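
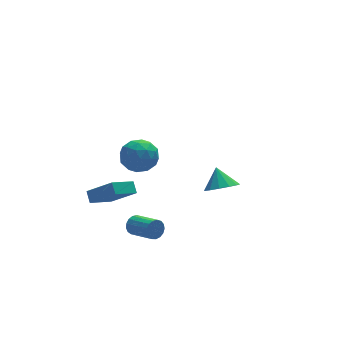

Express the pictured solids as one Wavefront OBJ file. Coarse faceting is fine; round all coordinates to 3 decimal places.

v -4.8 1.404 -3.895
v -3.625 0.237 -2.556
v -4.795 2.039 -3.346
v -3.619 0.872 -2.007
v -3.341 2.028 -4.633
v -2.165 0.861 -3.294
v -3.335 2.663 -4.084
v -2.16 1.496 -2.745
v 2.791 0.275 -3.661
v 3.485 0.929 -4.168
v 2.769 1.185 -2.519
v 2.927 1.115 -4.327
v 2.326 1.034 -4.274
v 1.873 0.712 -4.026
v 1.711 0.251 -3.663
v 1.892 -0.202 -3.299
v 2.359 -0.503 -3.05
v 2.962 -0.557 -2.995
v 3.512 -0.347 -3.151
v 3.832 0.06 -3.47
v 3.822 0.536 -3.849
v -3.566 -3.187 -2.589
v -3.364 -2.886 -2.049
v -2.652 -4.333 -1.511
v -2.854 -4.633 -2.051
v -3.645 -2.996 -1.973
v -2.932 -4.443 -1.434
v -3.908 -3.15 -2.037
v -3.195 -4.596 -1.499
v -4.092 -3.312 -2.228
v -3.38 -4.758 -1.69
v -4.156 -3.445 -2.502
v -3.444 -4.892 -1.964
v -4.085 -3.519 -2.796
v -3.372 -4.966 -2.257
v -3.895 -3.517 -3.042
v -3.182 -4.964 -2.504
v -3.63 -3.44 -3.185
v -2.917 -4.886 -2.646
v -3.35 -3.304 -3.191
v -2.637 -4.75 -2.652
v -3.12 -3.142 -3.059
v -2.407 -4.588 -2.521
v -2.992 -2.989 -2.82
v -2.279 -4.436 -2.281
v -2.995 -2.882 -2.528
v -2.283 -4.329 -1.989
v -3.13 -2.845 -2.25
v -2.417 -4.292 -1.711
v -4.239 -3.298 4.189
v -3.397 -2.733 3.677
v -3.543 -4.887 3.583
v -2.701 -4.322 3.071
v -2.746 -4.369 4.204
v -3.176 -3.387 4.579
v -3.764 -4.233 2.681
v -4.194 -3.251 3.056
v -3.104 -3.311 2.745
v -2.475 -3.395 3.686
v -4.465 -4.225 3.574
v -3.836 -4.309 4.515
v -3.879 -2.876 3.987
v -3.061 -4.744 3.273
v -3.087 -4.771 3.94
v -2.592 -4.439 3.639
v -3.749 -3.26 4.517
v -3.255 -2.929 4.216
v -2.872 -3.89 4.525
v -3.685 -4.691 3.044
v -3.191 -4.36 2.743
v -4.348 -3.181 3.621
v -3.853 -2.849 3.32
v -4.068 -3.73 2.735
v -3.212 -2.884 3.137
v -2.803 -3.818 2.781
v -3.427 -3.766 2.552
v -3.681 -3.189 2.772
v -2.842 -2.933 3.691
v -2.433 -3.867 3.334
v -2.459 -3.894 4.001
v -2.712 -3.317 4.221
v -2.67 -3.273 3.143
v -4.507 -3.753 3.926
v -4.098 -4.687 3.569
v -4.228 -4.303 3.039
v -4.481 -3.726 3.259
v -4.137 -3.802 4.479
v -3.728 -4.736 4.123
v -3.259 -4.431 4.488
v -3.513 -3.854 4.708
v -4.27 -4.347 4.117
f 2 4 1
f 5 2 1
f 1 4 3
f 3 5 1
f 2 8 4
f 6 2 5
f 6 8 2
f 4 8 3
f 7 5 3
f 3 8 7
f 7 6 5
f 8 6 7
f 10 9 12
f 10 12 11
f 12 9 13
f 12 13 11
f 13 9 14
f 13 14 11
f 14 9 15
f 14 15 11
f 15 9 16
f 15 16 11
f 16 9 17
f 16 17 11
f 17 9 18
f 17 18 11
f 18 9 19
f 18 19 11
f 19 9 20
f 19 20 11
f 20 9 21
f 20 21 11
f 21 9 10
f 21 10 11
f 23 22 26
f 23 26 24
f 24 26 27
f 24 27 25
f 26 22 28
f 26 28 27
f 27 28 29
f 27 29 25
f 28 22 30
f 28 30 29
f 29 30 31
f 29 31 25
f 30 22 32
f 30 32 31
f 31 32 33
f 31 33 25
f 32 22 34
f 32 34 33
f 33 34 35
f 33 35 25
f 34 22 36
f 34 36 35
f 35 36 37
f 35 37 25
f 36 22 38
f 36 38 37
f 37 38 39
f 37 39 25
f 38 22 40
f 38 40 39
f 39 40 41
f 39 41 25
f 40 22 42
f 40 42 41
f 41 42 43
f 41 43 25
f 42 22 44
f 42 44 43
f 43 44 45
f 43 45 25
f 44 22 46
f 44 46 45
f 45 46 47
f 45 47 25
f 46 22 48
f 46 48 47
f 47 48 49
f 47 49 25
f 48 22 23
f 48 23 49
f 49 23 24
f 49 24 25
f 50 87 66
f 87 61 90
f 66 90 55
f 87 90 66
f 50 66 62
f 66 55 67
f 62 67 51
f 66 67 62
f 50 62 71
f 62 51 72
f 71 72 57
f 62 72 71
f 50 71 83
f 71 57 86
f 83 86 60
f 71 86 83
f 50 83 87
f 83 60 91
f 87 91 61
f 83 91 87
f 51 67 78
f 67 55 81
f 78 81 59
f 67 81 78
f 55 90 68
f 90 61 89
f 68 89 54
f 90 89 68
f 61 91 88
f 91 60 84
f 88 84 52
f 91 84 88
f 60 86 85
f 86 57 73
f 85 73 56
f 86 73 85
f 57 72 77
f 72 51 74
f 77 74 58
f 72 74 77
f 53 79 65
f 79 59 80
f 65 80 54
f 79 80 65
f 53 65 63
f 65 54 64
f 63 64 52
f 65 64 63
f 53 63 70
f 63 52 69
f 70 69 56
f 63 69 70
f 53 70 75
f 70 56 76
f 75 76 58
f 70 76 75
f 53 75 79
f 75 58 82
f 79 82 59
f 75 82 79
f 54 80 68
f 80 59 81
f 68 81 55
f 80 81 68
f 52 64 88
f 64 54 89
f 88 89 61
f 64 89 88
f 56 69 85
f 69 52 84
f 85 84 60
f 69 84 85
f 58 76 77
f 76 56 73
f 77 73 57
f 76 73 77
f 59 82 78
f 82 58 74
f 78 74 51
f 82 74 78



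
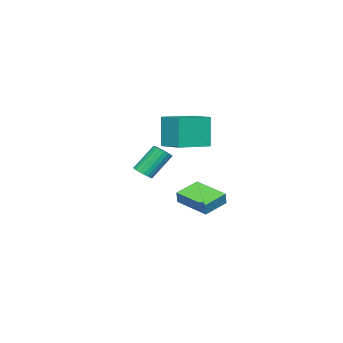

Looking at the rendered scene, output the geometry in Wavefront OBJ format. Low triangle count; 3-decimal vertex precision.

v -3.988 -3.362 2.277
v -4.417 -3.643 4.324
v -3.43 -1.823 2.605
v -3.858 -2.104 4.652
v -1.982 -4.156 2.588
v -2.41 -4.437 4.635
v -1.423 -2.617 2.916
v -1.852 -2.898 4.963
v -1.236 -1.211 0.02
v -0.993 -1.105 0.785
v -0.901 0.836 -0.37
v -0.658 0.942 0.396
v 0.278 -1.542 -0.416
v 0.521 -1.436 0.35
v 0.613 0.505 -0.805
v 0.856 0.611 -0.04
v 4.096 -1.126 2.947
v 4.553 -0.757 3.069
v 3.641 -0.105 4.515
v 3.184 -0.474 4.393
v 4.413 -0.617 2.917
v 3.501 0.034 4.364
v 4.218 -0.565 2.771
v 3.305 0.086 4.218
v 4.001 -0.61 2.655
v 3.089 0.041 4.101
v 3.801 -0.744 2.589
v 2.889 -0.093 4.036
v 3.653 -0.944 2.585
v 2.74 -0.293 4.032
v 3.58 -1.176 2.644
v 2.668 -0.525 4.091
v 3.597 -1.399 2.755
v 2.685 -0.747 4.202
v 3.7 -1.574 2.899
v 2.788 -0.923 4.346
v 3.872 -1.672 3.052
v 2.96 -1.021 4.498
v 4.082 -1.676 3.186
v 3.17 -1.025 4.632
v 4.295 -1.584 3.279
v 3.383 -0.933 4.725
v 4.473 -1.413 3.314
v 3.561 -0.762 4.761
v 4.586 -1.193 3.286
v 3.674 -0.541 4.733
v 4.615 -0.96 3.199
v 3.703 -0.309 4.646
f 2 4 1
f 5 2 1
f 1 4 3
f 3 5 1
f 2 8 4
f 6 2 5
f 6 8 2
f 4 8 3
f 7 5 3
f 3 8 7
f 7 6 5
f 8 6 7
f 10 12 9
f 13 10 9
f 9 12 11
f 11 13 9
f 10 16 12
f 14 10 13
f 14 16 10
f 12 16 11
f 15 13 11
f 11 16 15
f 15 14 13
f 16 14 15
f 18 17 21
f 18 21 19
f 19 21 22
f 19 22 20
f 21 17 23
f 21 23 22
f 22 23 24
f 22 24 20
f 23 17 25
f 23 25 24
f 24 25 26
f 24 26 20
f 25 17 27
f 25 27 26
f 26 27 28
f 26 28 20
f 27 17 29
f 27 29 28
f 28 29 30
f 28 30 20
f 29 17 31
f 29 31 30
f 30 31 32
f 30 32 20
f 31 17 33
f 31 33 32
f 32 33 34
f 32 34 20
f 33 17 35
f 33 35 34
f 34 35 36
f 34 36 20
f 35 17 37
f 35 37 36
f 36 37 38
f 36 38 20
f 37 17 39
f 37 39 38
f 38 39 40
f 38 40 20
f 39 17 41
f 39 41 40
f 40 41 42
f 40 42 20
f 41 17 43
f 41 43 42
f 42 43 44
f 42 44 20
f 43 17 45
f 43 45 44
f 44 45 46
f 44 46 20
f 45 17 47
f 45 47 46
f 46 47 48
f 46 48 20
f 47 17 18
f 47 18 48
f 48 18 19
f 48 19 20



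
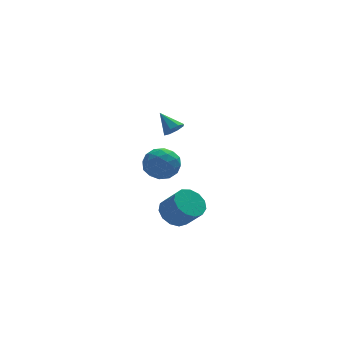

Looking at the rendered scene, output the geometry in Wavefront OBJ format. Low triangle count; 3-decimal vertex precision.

v -0.787 -1.751 3.159
v -0.303 -1.834 3.538
v -1.293 -0.869 4.001
v -0.228 -1.489 3.221
v -0.48 -1.296 2.868
v -0.912 -1.37 2.686
v -1.27 -1.667 2.78
v -1.345 -2.013 3.097
v -1.093 -2.205 3.45
v -0.661 -2.131 3.632
v -1.743 1.008 -0.475
v -1.138 1.002 0.424
v -0.582 -0.042 -1.264
v 0.023 -0.048 -0.365
v -0.939 -0.546 -0.374
v -1.656 0.103 0.114
v -0.064 0.857 -0.954
v -0.781 1.506 -0.466
v -0.1 0.909 0.128
v -0.641 0.041 0.486
v -1.079 0.919 -1.326
v -1.62 0.051 -0.968
v -1.542 1.097 0.044
v -0.178 -0.137 -0.884
v -0.743 -0.43 -0.889
v -0.387 -0.433 -0.361
v -1.847 0.568 -0.138
v -1.491 0.565 0.39
v -1.374 -0.345 -0.079
v -0.229 0.395 -1.23
v 0.127 0.392 -0.702
v -1.333 1.393 -0.479
v -0.977 1.39 0.049
v -0.346 1.305 -0.761
v -0.577 1.039 0.398
v 0.106 0.422 -0.066
v 0.055 0.954 -0.412
v -0.367 1.335 -0.125
v -0.894 0.529 0.608
v -0.212 -0.088 0.145
v -0.777 -0.381 0.14
v -1.199 0 0.426
v -0.285 0.474 0.434
v -1.508 1.048 -0.985
v -0.826 0.431 -1.448
v -0.521 0.96 -1.266
v -0.943 1.341 -0.98
v -1.826 0.538 -0.774
v -1.143 -0.079 -1.238
v -1.353 -0.375 -0.715
v -1.775 0.006 -0.428
v -1.435 0.486 -1.274
v -0.281 0.054 -3.946
v 0.608 0.434 -4.16
v 1.23 -0.394 -3.048
v 0.341 -0.774 -2.834
v 0.379 0.773 -3.781
v 1.001 -0.055 -2.668
v -0.059 0.883 -3.454
v 0.563 0.055 -2.341
v -0.567 0.731 -3.283
v 0.055 -0.097 -2.17
v -0.985 0.363 -3.323
v -0.363 -0.465 -2.21
v -1.179 -0.103 -3.561
v -0.557 -0.93 -2.448
v -1.088 -0.519 -3.921
v -0.466 -1.346 -2.808
v -0.741 -0.753 -4.289
v -0.119 -1.581 -3.177
v -0.248 -0.731 -4.549
v 0.374 -1.559 -3.436
v 0.235 -0.46 -4.617
v 0.857 -1.288 -3.504
v 0.554 -0.026 -4.472
v 1.176 -0.853 -3.359
f 2 1 4
f 2 4 3
f 4 1 5
f 4 5 3
f 5 1 6
f 5 6 3
f 6 1 7
f 6 7 3
f 7 1 8
f 7 8 3
f 8 1 9
f 8 9 3
f 9 1 10
f 9 10 3
f 10 1 2
f 10 2 3
f 11 48 27
f 48 22 51
f 27 51 16
f 48 51 27
f 11 27 23
f 27 16 28
f 23 28 12
f 27 28 23
f 11 23 32
f 23 12 33
f 32 33 18
f 23 33 32
f 11 32 44
f 32 18 47
f 44 47 21
f 32 47 44
f 11 44 48
f 44 21 52
f 48 52 22
f 44 52 48
f 12 28 39
f 28 16 42
f 39 42 20
f 28 42 39
f 16 51 29
f 51 22 50
f 29 50 15
f 51 50 29
f 22 52 49
f 52 21 45
f 49 45 13
f 52 45 49
f 21 47 46
f 47 18 34
f 46 34 17
f 47 34 46
f 18 33 38
f 33 12 35
f 38 35 19
f 33 35 38
f 14 40 26
f 40 20 41
f 26 41 15
f 40 41 26
f 14 26 24
f 26 15 25
f 24 25 13
f 26 25 24
f 14 24 31
f 24 13 30
f 31 30 17
f 24 30 31
f 14 31 36
f 31 17 37
f 36 37 19
f 31 37 36
f 14 36 40
f 36 19 43
f 40 43 20
f 36 43 40
f 15 41 29
f 41 20 42
f 29 42 16
f 41 42 29
f 13 25 49
f 25 15 50
f 49 50 22
f 25 50 49
f 17 30 46
f 30 13 45
f 46 45 21
f 30 45 46
f 19 37 38
f 37 17 34
f 38 34 18
f 37 34 38
f 20 43 39
f 43 19 35
f 39 35 12
f 43 35 39
f 54 53 57
f 54 57 55
f 55 57 58
f 55 58 56
f 57 53 59
f 57 59 58
f 58 59 60
f 58 60 56
f 59 53 61
f 59 61 60
f 60 61 62
f 60 62 56
f 61 53 63
f 61 63 62
f 62 63 64
f 62 64 56
f 63 53 65
f 63 65 64
f 64 65 66
f 64 66 56
f 65 53 67
f 65 67 66
f 66 67 68
f 66 68 56
f 67 53 69
f 67 69 68
f 68 69 70
f 68 70 56
f 69 53 71
f 69 71 70
f 70 71 72
f 70 72 56
f 71 53 73
f 71 73 72
f 72 73 74
f 72 74 56
f 73 53 75
f 73 75 74
f 74 75 76
f 74 76 56
f 75 53 54
f 75 54 76
f 76 54 55
f 76 55 56



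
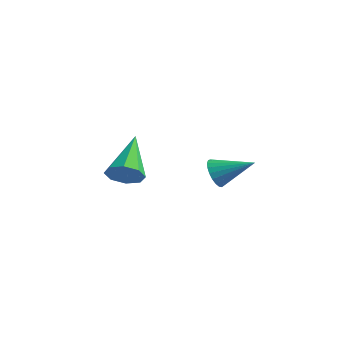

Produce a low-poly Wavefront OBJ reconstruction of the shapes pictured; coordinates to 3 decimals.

v 0.092 -2.292 1.812
v 0.383 -2.568 2.31
v -0.772 -1.148 2.948
v 0.64 -2.193 2.128
v 0.576 -1.876 1.761
v 0.229 -1.802 1.423
v -0.198 -2.015 1.313
v -0.455 -2.391 1.495
v -0.391 -2.708 1.862
v -0.044 -2.782 2.2
v -0.191 1.651 0.869
v 0.181 1.467 0.435
v 0.831 2.389 1.431
v 0.085 1.675 0.336
v -0.059 1.879 0.33
v -0.225 2.043 0.416
v -0.386 2.14 0.581
v -0.513 2.152 0.796
v -0.584 2.077 1.023
v -0.587 1.929 1.223
v -0.521 1.732 1.363
v -0.399 1.522 1.417
v -0.24 1.333 1.376
v -0.073 1.2 1.247
v 0.074 1.145 1.053
v 0.175 1.177 0.827
v 0.213 1.291 0.609
f 2 1 4
f 2 4 3
f 4 1 5
f 4 5 3
f 5 1 6
f 5 6 3
f 6 1 7
f 6 7 3
f 7 1 8
f 7 8 3
f 8 1 9
f 8 9 3
f 9 1 10
f 9 10 3
f 10 1 2
f 10 2 3
f 12 11 14
f 12 14 13
f 14 11 15
f 14 15 13
f 15 11 16
f 15 16 13
f 16 11 17
f 16 17 13
f 17 11 18
f 17 18 13
f 18 11 19
f 18 19 13
f 19 11 20
f 19 20 13
f 20 11 21
f 20 21 13
f 21 11 22
f 21 22 13
f 22 11 23
f 22 23 13
f 23 11 24
f 23 24 13
f 24 11 25
f 24 25 13
f 25 11 26
f 25 26 13
f 26 11 27
f 26 27 13
f 27 11 12
f 27 12 13



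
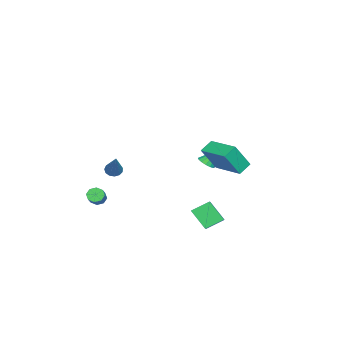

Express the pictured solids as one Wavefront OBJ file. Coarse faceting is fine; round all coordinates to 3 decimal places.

v 0.922 -2.631 -1.901
v 1.25 -2.463 -2.253
v 2.178 -2.029 -0.439
v 1.075 -2.243 -2.193
v 0.852 -2.146 -2.041
v 0.65 -2.204 -1.844
v 0.535 -2.397 -1.666
v 0.543 -2.665 -1.562
v 0.671 -2.922 -1.566
v 0.879 -3.087 -1.676
v 1.1 -3.107 -1.858
v 1.265 -2.977 -2.054
v 1.321 -2.736 -2.201
v 1.768 2.592 0.639
v 1.093 2.962 1.106
v 1.097 3.23 -0.834
v 0.423 3.6 -0.367
v 2.817 4.22 0.867
v 2.143 4.59 1.334
v 2.147 4.858 -0.606
v 1.472 5.228 -0.139
v 2.244 3.273 -2.897
v 3.104 3.495 -2.436
v 2.574 4.161 -3.941
v 3.434 4.383 -3.481
v 2.766 2.417 -3.459
v 3.626 2.639 -2.999
v 3.096 3.305 -4.504
v 3.956 3.527 -4.043
v -3.199 1.379 -2.6
v -2.743 1.73 -2.673
v -3.561 2.061 -1.58
v -2.963 1.854 -2.834
v -3.246 1.852 -2.933
v -3.517 1.723 -2.943
v -3.703 1.501 -2.861
v -3.753 1.247 -2.709
v -3.655 1.028 -2.528
v -3.435 0.904 -2.367
v -3.152 0.906 -2.268
v -2.881 1.035 -2.258
v -2.695 1.257 -2.34
v -2.645 1.511 -2.492
v 1.439 -3.381 -3.944
v 1.719 -3.701 -4.225
v 2.621 -3.499 -3.558
v 2.341 -3.179 -3.276
v 1.734 -3.334 -4.357
v 2.636 -3.132 -3.689
v 1.577 -2.994 -4.246
v 2.479 -2.792 -3.579
v 1.338 -2.881 -3.959
v 2.24 -2.679 -3.291
v 1.159 -3.061 -3.662
v 2.061 -2.859 -2.995
v 1.144 -3.428 -3.531
v 2.046 -3.226 -2.863
v 1.301 -3.768 -3.641
v 2.203 -3.566 -2.974
v 1.54 -3.881 -3.929
v 2.442 -3.679 -3.261
f 2 1 4
f 2 4 3
f 4 1 5
f 4 5 3
f 5 1 6
f 5 6 3
f 6 1 7
f 6 7 3
f 7 1 8
f 7 8 3
f 8 1 9
f 8 9 3
f 9 1 10
f 9 10 3
f 10 1 11
f 10 11 3
f 11 1 12
f 11 12 3
f 12 1 13
f 12 13 3
f 13 1 2
f 13 2 3
f 15 17 14
f 18 15 14
f 14 17 16
f 16 18 14
f 15 21 17
f 19 15 18
f 19 21 15
f 17 21 16
f 20 18 16
f 16 21 20
f 20 19 18
f 21 19 20
f 23 25 22
f 26 23 22
f 22 25 24
f 24 26 22
f 23 29 25
f 27 23 26
f 27 29 23
f 25 29 24
f 28 26 24
f 24 29 28
f 28 27 26
f 29 27 28
f 31 30 33
f 31 33 32
f 33 30 34
f 33 34 32
f 34 30 35
f 34 35 32
f 35 30 36
f 35 36 32
f 36 30 37
f 36 37 32
f 37 30 38
f 37 38 32
f 38 30 39
f 38 39 32
f 39 30 40
f 39 40 32
f 40 30 41
f 40 41 32
f 41 30 42
f 41 42 32
f 42 30 43
f 42 43 32
f 43 30 31
f 43 31 32
f 45 44 48
f 45 48 46
f 46 48 49
f 46 49 47
f 48 44 50
f 48 50 49
f 49 50 51
f 49 51 47
f 50 44 52
f 50 52 51
f 51 52 53
f 51 53 47
f 52 44 54
f 52 54 53
f 53 54 55
f 53 55 47
f 54 44 56
f 54 56 55
f 55 56 57
f 55 57 47
f 56 44 58
f 56 58 57
f 57 58 59
f 57 59 47
f 58 44 60
f 58 60 59
f 59 60 61
f 59 61 47
f 60 44 45
f 60 45 61
f 61 45 46
f 61 46 47



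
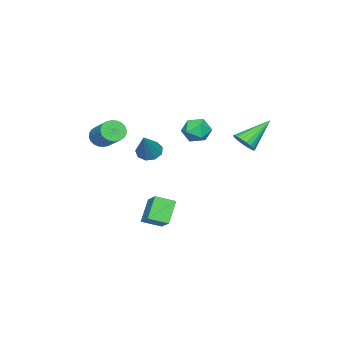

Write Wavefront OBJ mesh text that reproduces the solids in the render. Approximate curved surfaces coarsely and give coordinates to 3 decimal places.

v 1.395 -0.095 0.778
v 1.915 -0.437 0.458
v 2.525 0.295 2.202
v 1.919 0.024 0.329
v 1.677 0.429 0.41
v 1.303 0.589 0.663
v 0.972 0.429 0.97
v 0.839 0.023 1.186
v 0.966 -0.438 1.212
v 1.293 -0.738 1.034
v 1.668 -0.738 0.737
v -3.234 2.721 0.216
v -2.716 3.145 0.532
v -4.626 3.479 1.484
v -2.831 3.337 0.29
v -3.025 3.408 0.034
v -3.262 3.342 -0.186
v -3.492 3.154 -0.326
v -3.672 2.88 -0.359
v -3.765 2.574 -0.279
v -3.752 2.298 -0.1
v -3.637 2.105 0.141
v -3.442 2.035 0.397
v -3.206 2.1 0.617
v -2.976 2.288 0.758
v -2.796 2.563 0.791
v -2.703 2.868 0.71
v -0.738 -0.254 -3.957
v -0.139 -1.132 -3.573
v 0.127 0.704 -3.117
v 0.726 -0.174 -2.733
v 0.214 -0.106 -5.107
v 0.813 -0.984 -4.723
v 1.079 0.852 -4.267
v 1.678 -0.026 -3.883
v -0.71 2.297 1.987
v 0.055 2.14 1.673
v -0.935 0.96 2.107
v -0.17 0.803 1.793
v -0.249 1.149 2.556
v -0.11 1.976 2.482
v -0.77 1.124 1.298
v -0.631 1.951 1.224
v 0.018 1.416 1.248
v 0.34 1.431 2.025
v -1.22 1.669 1.755
v -0.898 1.684 2.532
v 2.436 -2.21 1.684
v 2.888 -2.119 1.184
v 3.715 -0.878 2.155
v 3.264 -0.97 2.656
v 2.701 -1.943 1.118
v 3.528 -0.702 2.089
v 2.474 -1.807 1.138
v 3.301 -0.567 2.109
v 2.241 -1.733 1.241
v 3.068 -0.492 2.213
v 2.038 -1.732 1.412
v 2.865 -0.491 2.383
v 1.895 -1.803 1.624
v 2.723 -0.562 2.596
v 1.835 -1.936 1.845
v 2.663 -0.695 2.817
v 1.867 -2.111 2.042
v 2.694 -0.87 3.014
v 1.985 -2.302 2.185
v 2.812 -1.061 3.156
v 2.172 -2.478 2.251
v 2.999 -1.237 3.222
v 2.399 -2.613 2.231
v 3.226 -1.373 3.202
v 2.632 -2.688 2.127
v 3.459 -1.447 3.099
v 2.835 -2.689 1.957
v 3.662 -1.448 2.928
v 2.977 -2.618 1.744
v 3.805 -1.377 2.716
v 3.037 -2.485 1.523
v 3.865 -1.244 2.495
v 3.006 -2.31 1.326
v 3.833 -1.069 2.298
f 2 1 4
f 2 4 3
f 4 1 5
f 4 5 3
f 5 1 6
f 5 6 3
f 6 1 7
f 6 7 3
f 7 1 8
f 7 8 3
f 8 1 9
f 8 9 3
f 9 1 10
f 9 10 3
f 10 1 11
f 10 11 3
f 11 1 2
f 11 2 3
f 13 12 15
f 13 15 14
f 15 12 16
f 15 16 14
f 16 12 17
f 16 17 14
f 17 12 18
f 17 18 14
f 18 12 19
f 18 19 14
f 19 12 20
f 19 20 14
f 20 12 21
f 20 21 14
f 21 12 22
f 21 22 14
f 22 12 23
f 22 23 14
f 23 12 24
f 23 24 14
f 24 12 25
f 24 25 14
f 25 12 26
f 25 26 14
f 26 12 27
f 26 27 14
f 27 12 13
f 27 13 14
f 29 31 28
f 32 29 28
f 28 31 30
f 30 32 28
f 29 35 31
f 33 29 32
f 33 35 29
f 31 35 30
f 34 32 30
f 30 35 34
f 34 33 32
f 35 33 34
f 36 47 41
f 36 41 37
f 36 37 43
f 36 43 46
f 36 46 47
f 37 41 45
f 41 47 40
f 47 46 38
f 46 43 42
f 43 37 44
f 39 45 40
f 39 40 38
f 39 38 42
f 39 42 44
f 39 44 45
f 40 45 41
f 38 40 47
f 42 38 46
f 44 42 43
f 45 44 37
f 49 48 52
f 49 52 50
f 50 52 53
f 50 53 51
f 52 48 54
f 52 54 53
f 53 54 55
f 53 55 51
f 54 48 56
f 54 56 55
f 55 56 57
f 55 57 51
f 56 48 58
f 56 58 57
f 57 58 59
f 57 59 51
f 58 48 60
f 58 60 59
f 59 60 61
f 59 61 51
f 60 48 62
f 60 62 61
f 61 62 63
f 61 63 51
f 62 48 64
f 62 64 63
f 63 64 65
f 63 65 51
f 64 48 66
f 64 66 65
f 65 66 67
f 65 67 51
f 66 48 68
f 66 68 67
f 67 68 69
f 67 69 51
f 68 48 70
f 68 70 69
f 69 70 71
f 69 71 51
f 70 48 72
f 70 72 71
f 71 72 73
f 71 73 51
f 72 48 74
f 72 74 73
f 73 74 75
f 73 75 51
f 74 48 76
f 74 76 75
f 75 76 77
f 75 77 51
f 76 48 78
f 76 78 77
f 77 78 79
f 77 79 51
f 78 48 80
f 78 80 79
f 79 80 81
f 79 81 51
f 80 48 49
f 80 49 81
f 81 49 50
f 81 50 51



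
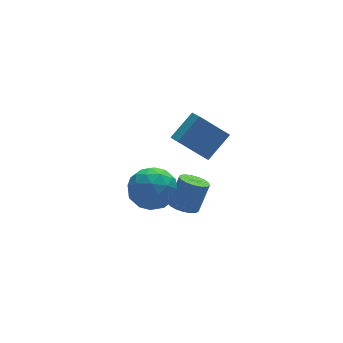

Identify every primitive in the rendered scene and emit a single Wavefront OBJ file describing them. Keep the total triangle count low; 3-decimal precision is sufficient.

v -0.321 1.573 -2.887
v 0.223 1.135 -3.062
v 0.885 1.409 -1.688
v 0.341 1.847 -1.513
v 0.327 1.444 -3.174
v 0.989 1.718 -1.799
v 0.282 1.782 -3.22
v 0.944 2.057 -1.845
v 0.099 2.073 -3.19
v 0.762 2.347 -1.815
v -0.18 2.249 -3.09
v 0.483 2.523 -1.716
v -0.491 2.27 -2.944
v 0.171 2.545 -1.57
v -0.764 2.131 -2.785
v -0.102 2.406 -1.411
v -0.935 1.865 -2.65
v -0.273 2.139 -1.275
v -0.965 1.531 -2.568
v -0.303 1.806 -1.194
v -0.848 1.207 -2.56
v -0.186 1.482 -1.186
v -0.61 0.967 -2.627
v 0.052 1.242 -1.252
v -0.306 0.866 -2.753
v 0.356 1.14 -1.379
v -0.006 0.926 -2.91
v 0.657 1.2 -1.536
v -1.187 0.963 2.667
v -1.221 0.141 3.032
v -0.015 1.346 3.639
v -0.049 0.524 4.004
v -0.031 0.396 1.496
v -0.065 -0.426 1.861
v 1.141 0.779 2.468
v 1.107 -0.043 2.833
v -2.508 2.054 -1.939
v -1.558 2.714 -1.668
v -1.902 0.686 -0.732
v -0.952 1.346 -0.461
v -2.034 1.691 -0.112
v -2.408 2.536 -0.858
v -1.052 0.864 -1.542
v -1.426 1.709 -2.288
v -0.658 1.978 -1.423
v -1.265 2.49 -0.539
v -2.195 0.91 -1.861
v -2.802 1.422 -0.977
v -2.086 2.504 -1.91
v -1.374 0.896 -0.49
v -2.01 1.099 -0.285
v -1.451 1.487 -0.126
v -2.586 2.4 -1.433
v -2.028 2.788 -1.274
v -2.307 2.186 -0.359
v -1.432 0.612 -1.126
v -0.874 1 -0.967
v -2.009 1.913 -2.274
v -1.45 2.301 -2.115
v -1.153 1.214 -2.041
v -0.999 2.459 -1.606
v -0.642 1.655 -0.897
v -0.701 1.372 -1.532
v -0.921 1.869 -1.971
v -1.355 2.76 -1.087
v -0.999 1.956 -0.377
v -1.635 2.159 -0.172
v -1.855 2.656 -0.61
v -0.826 2.328 -0.942
v -2.461 1.444 -2.023
v -2.105 0.64 -1.313
v -1.605 0.744 -1.79
v -1.825 1.241 -2.228
v -2.818 1.745 -1.503
v -2.461 0.941 -0.794
v -2.539 1.531 -0.429
v -2.759 2.028 -0.868
v -2.634 1.072 -1.458
f 2 1 5
f 2 5 3
f 3 5 6
f 3 6 4
f 5 1 7
f 5 7 6
f 6 7 8
f 6 8 4
f 7 1 9
f 7 9 8
f 8 9 10
f 8 10 4
f 9 1 11
f 9 11 10
f 10 11 12
f 10 12 4
f 11 1 13
f 11 13 12
f 12 13 14
f 12 14 4
f 13 1 15
f 13 15 14
f 14 15 16
f 14 16 4
f 15 1 17
f 15 17 16
f 16 17 18
f 16 18 4
f 17 1 19
f 17 19 18
f 18 19 20
f 18 20 4
f 19 1 21
f 19 21 20
f 20 21 22
f 20 22 4
f 21 1 23
f 21 23 22
f 22 23 24
f 22 24 4
f 23 1 25
f 23 25 24
f 24 25 26
f 24 26 4
f 25 1 27
f 25 27 26
f 26 27 28
f 26 28 4
f 27 1 2
f 27 2 28
f 28 2 3
f 28 3 4
f 30 32 29
f 33 30 29
f 29 32 31
f 31 33 29
f 30 36 32
f 34 30 33
f 34 36 30
f 32 36 31
f 35 33 31
f 31 36 35
f 35 34 33
f 36 34 35
f 37 74 53
f 74 48 77
f 53 77 42
f 74 77 53
f 37 53 49
f 53 42 54
f 49 54 38
f 53 54 49
f 37 49 58
f 49 38 59
f 58 59 44
f 49 59 58
f 37 58 70
f 58 44 73
f 70 73 47
f 58 73 70
f 37 70 74
f 70 47 78
f 74 78 48
f 70 78 74
f 38 54 65
f 54 42 68
f 65 68 46
f 54 68 65
f 42 77 55
f 77 48 76
f 55 76 41
f 77 76 55
f 48 78 75
f 78 47 71
f 75 71 39
f 78 71 75
f 47 73 72
f 73 44 60
f 72 60 43
f 73 60 72
f 44 59 64
f 59 38 61
f 64 61 45
f 59 61 64
f 40 66 52
f 66 46 67
f 52 67 41
f 66 67 52
f 40 52 50
f 52 41 51
f 50 51 39
f 52 51 50
f 40 50 57
f 50 39 56
f 57 56 43
f 50 56 57
f 40 57 62
f 57 43 63
f 62 63 45
f 57 63 62
f 40 62 66
f 62 45 69
f 66 69 46
f 62 69 66
f 41 67 55
f 67 46 68
f 55 68 42
f 67 68 55
f 39 51 75
f 51 41 76
f 75 76 48
f 51 76 75
f 43 56 72
f 56 39 71
f 72 71 47
f 56 71 72
f 45 63 64
f 63 43 60
f 64 60 44
f 63 60 64
f 46 69 65
f 69 45 61
f 65 61 38
f 69 61 65



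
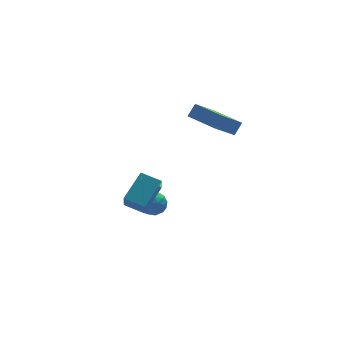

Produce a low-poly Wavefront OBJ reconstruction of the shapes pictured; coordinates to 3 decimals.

v 1.006 -3.117 2.627
v -0.192 -3.551 3.658
v 0.267 -1.315 2.526
v -0.932 -1.749 3.557
v 1.472 -2.891 3.263
v 0.273 -3.325 4.294
v 0.732 -1.089 3.162
v -0.466 -1.523 4.193
v -4.731 -3.272 -0.579
v -3.551 -2.335 0.388
v -4.468 -2.415 -1.731
v -3.288 -1.478 -0.765
v -3.892 -3.982 -0.915
v -2.712 -3.045 0.051
v -3.629 -3.125 -2.068
v -2.449 -2.188 -1.101
v -2.965 -0.31 -3.113
v -2.49 -0.227 -3.724
v -2.37 -1.373 -2.796
v -1.895 -1.29 -3.407
v -1.846 -0.798 -2.806
v -2.213 -0.141 -3.002
v -2.647 -1.459 -3.518
v -3.014 -0.802 -3.714
v -2.293 -0.937 -3.974
v -1.799 -0.529 -3.534
v -3.061 -1.071 -2.986
v -2.567 -0.663 -2.546
v -2.78 -0.175 -3.447
v -2.08 -1.425 -3.073
v -2.051 -1.136 -2.72
v -1.772 -1.087 -3.079
v -2.617 -0.125 -3.022
v -2.338 -0.076 -3.382
v -1.959 -0.411 -2.842
v -2.522 -1.524 -3.138
v -2.243 -1.475 -3.498
v -3.088 -0.513 -3.441
v -2.809 -0.464 -3.8
v -2.901 -1.189 -3.678
v -2.385 -0.544 -3.953
v -2.035 -1.169 -3.766
v -2.477 -1.268 -3.831
v -2.693 -0.882 -3.947
v -2.094 -0.304 -3.694
v -1.745 -0.929 -3.507
v -1.715 -0.639 -3.154
v -1.932 -0.253 -3.27
v -1.979 -0.721 -3.841
v -3.115 -0.671 -3.013
v -2.766 -1.296 -2.826
v -2.928 -1.347 -3.25
v -3.145 -0.961 -3.366
v -2.825 -0.431 -2.754
v -2.475 -1.056 -2.567
v -2.167 -0.718 -2.573
v -2.383 -0.332 -2.689
v -2.881 -0.879 -2.679
f 2 4 1
f 5 2 1
f 1 4 3
f 3 5 1
f 2 8 4
f 6 2 5
f 6 8 2
f 4 8 3
f 7 5 3
f 3 8 7
f 7 6 5
f 8 6 7
f 10 12 9
f 13 10 9
f 9 12 11
f 11 13 9
f 10 16 12
f 14 10 13
f 14 16 10
f 12 16 11
f 15 13 11
f 11 16 15
f 15 14 13
f 16 14 15
f 17 54 33
f 54 28 57
f 33 57 22
f 54 57 33
f 17 33 29
f 33 22 34
f 29 34 18
f 33 34 29
f 17 29 38
f 29 18 39
f 38 39 24
f 29 39 38
f 17 38 50
f 38 24 53
f 50 53 27
f 38 53 50
f 17 50 54
f 50 27 58
f 54 58 28
f 50 58 54
f 18 34 45
f 34 22 48
f 45 48 26
f 34 48 45
f 22 57 35
f 57 28 56
f 35 56 21
f 57 56 35
f 28 58 55
f 58 27 51
f 55 51 19
f 58 51 55
f 27 53 52
f 53 24 40
f 52 40 23
f 53 40 52
f 24 39 44
f 39 18 41
f 44 41 25
f 39 41 44
f 20 46 32
f 46 26 47
f 32 47 21
f 46 47 32
f 20 32 30
f 32 21 31
f 30 31 19
f 32 31 30
f 20 30 37
f 30 19 36
f 37 36 23
f 30 36 37
f 20 37 42
f 37 23 43
f 42 43 25
f 37 43 42
f 20 42 46
f 42 25 49
f 46 49 26
f 42 49 46
f 21 47 35
f 47 26 48
f 35 48 22
f 47 48 35
f 19 31 55
f 31 21 56
f 55 56 28
f 31 56 55
f 23 36 52
f 36 19 51
f 52 51 27
f 36 51 52
f 25 43 44
f 43 23 40
f 44 40 24
f 43 40 44
f 26 49 45
f 49 25 41
f 45 41 18
f 49 41 45



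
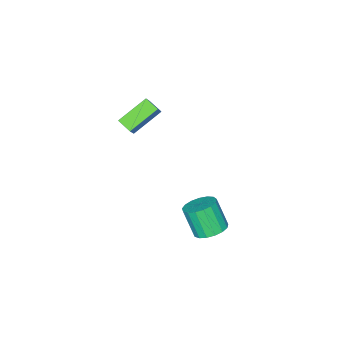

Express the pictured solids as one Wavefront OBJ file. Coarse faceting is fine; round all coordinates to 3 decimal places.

v -3.658 -3.211 -1.519
v -3.122 -2.936 -0.785
v -3.633 -2.459 -1.819
v -3.097 -2.184 -1.085
v -2.223 -3.616 -2.415
v -1.687 -3.341 -1.681
v -2.198 -2.864 -2.715
v -1.662 -2.589 -1.981
v -0.656 3.199 -4.654
v -0.149 2.639 -4.947
v -0.198 1.901 -3.619
v -0.704 2.461 -3.326
v 0.086 2.904 -4.791
v 0.037 2.166 -3.463
v 0.152 3.237 -4.603
v 0.103 2.499 -3.275
v 0.033 3.561 -4.427
v -0.016 2.823 -3.099
v -0.244 3.803 -4.303
v -0.293 3.064 -2.975
v -0.616 3.906 -4.26
v -0.664 3.167 -2.932
v -0.996 3.847 -4.306
v -1.045 3.109 -2.979
v -1.298 3.64 -4.433
v -1.347 2.901 -3.105
v -1.453 3.331 -4.61
v -1.502 2.593 -3.282
v -1.426 2.993 -4.797
v -1.475 2.255 -3.469
v -1.222 2.702 -4.951
v -1.271 1.964 -3.623
v -0.888 2.525 -5.037
v -0.937 1.786 -3.71
v -0.501 2.502 -5.036
v -0.55 1.764 -3.708
f 2 4 1
f 5 2 1
f 1 4 3
f 3 5 1
f 2 8 4
f 6 2 5
f 6 8 2
f 4 8 3
f 7 5 3
f 3 8 7
f 7 6 5
f 8 6 7
f 10 9 13
f 10 13 11
f 11 13 14
f 11 14 12
f 13 9 15
f 13 15 14
f 14 15 16
f 14 16 12
f 15 9 17
f 15 17 16
f 16 17 18
f 16 18 12
f 17 9 19
f 17 19 18
f 18 19 20
f 18 20 12
f 19 9 21
f 19 21 20
f 20 21 22
f 20 22 12
f 21 9 23
f 21 23 22
f 22 23 24
f 22 24 12
f 23 9 25
f 23 25 24
f 24 25 26
f 24 26 12
f 25 9 27
f 25 27 26
f 26 27 28
f 26 28 12
f 27 9 29
f 27 29 28
f 28 29 30
f 28 30 12
f 29 9 31
f 29 31 30
f 30 31 32
f 30 32 12
f 31 9 33
f 31 33 32
f 32 33 34
f 32 34 12
f 33 9 35
f 33 35 34
f 34 35 36
f 34 36 12
f 35 9 10
f 35 10 36
f 36 10 11
f 36 11 12



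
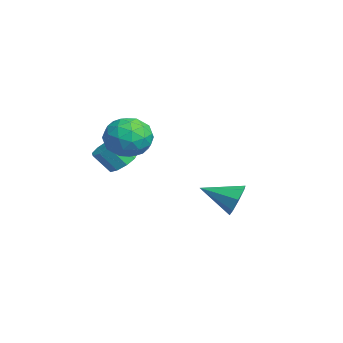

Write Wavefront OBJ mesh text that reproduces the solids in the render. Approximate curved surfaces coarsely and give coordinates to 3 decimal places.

v 2.676 -3.89 2.384
v 3.239 -3.245 3.253
v 4.421 -4.555 1.747
v 4.984 -3.91 2.616
v 4.301 -4.874 2.918
v 3.222 -4.463 3.312
v 4.438 -3.337 1.688
v 3.359 -2.926 2.082
v 4.328 -2.903 2.823
v 4.243 -3.854 3.583
v 3.417 -3.946 1.417
v 3.332 -4.897 2.177
v 2.804 -3.509 2.874
v 4.856 -4.291 2.126
v 4.454 -4.858 2.303
v 4.785 -4.479 2.814
v 2.794 -4.225 2.909
v 3.125 -3.846 3.42
v 3.749 -4.804 3.223
v 4.535 -3.954 1.58
v 4.866 -3.575 2.091
v 2.875 -3.321 2.186
v 3.206 -2.942 2.697
v 3.911 -2.996 1.777
v 3.775 -2.929 3.132
v 4.801 -3.32 2.758
v 4.48 -2.983 2.213
v 3.846 -2.741 2.444
v 3.725 -3.488 3.579
v 4.751 -3.879 3.205
v 4.349 -4.445 3.382
v 3.715 -4.204 3.614
v 4.365 -3.287 3.326
v 2.909 -3.921 1.795
v 3.935 -4.312 1.421
v 3.945 -3.596 1.386
v 3.311 -3.355 1.618
v 2.859 -4.48 2.242
v 3.885 -4.871 1.868
v 3.814 -5.059 2.556
v 3.18 -4.817 2.787
v 3.295 -4.513 1.674
v 0.346 1.941 -3.273
v 0.632 1.495 -4.097
v -0.246 0.219 -2.547
v 1.177 1.525 -3.583
v 1.235 1.798 -2.887
v 0.772 2.156 -2.417
v 0.059 2.387 -2.449
v -0.486 2.357 -2.964
v -0.544 2.083 -3.66
v -0.081 1.726 -4.129
v -0.312 -3.457 -0.639
v 0.234 -2.991 -0.204
v 0.079 -3.797 0.855
v -0.468 -4.263 0.419
v -0.299 -2.79 -0.129
v -0.454 -3.596 0.93
v -0.838 -2.901 -0.293
v -0.994 -3.708 0.766
v -1.132 -3.272 -0.619
v -1.287 -4.079 0.44
v -1.042 -3.73 -0.954
v -1.197 -4.536 0.104
v -0.61 -4.059 -1.143
v -0.766 -4.866 -0.084
v -0.04 -4.107 -1.095
v -0.195 -4.914 -0.037
v 0.403 -3.851 -0.835
v 0.248 -4.657 0.224
v 0.512 -3.41 -0.482
v 0.356 -4.216 0.576
f 1 38 17
f 38 12 41
f 17 41 6
f 38 41 17
f 1 17 13
f 17 6 18
f 13 18 2
f 17 18 13
f 1 13 22
f 13 2 23
f 22 23 8
f 13 23 22
f 1 22 34
f 22 8 37
f 34 37 11
f 22 37 34
f 1 34 38
f 34 11 42
f 38 42 12
f 34 42 38
f 2 18 29
f 18 6 32
f 29 32 10
f 18 32 29
f 6 41 19
f 41 12 40
f 19 40 5
f 41 40 19
f 12 42 39
f 42 11 35
f 39 35 3
f 42 35 39
f 11 37 36
f 37 8 24
f 36 24 7
f 37 24 36
f 8 23 28
f 23 2 25
f 28 25 9
f 23 25 28
f 4 30 16
f 30 10 31
f 16 31 5
f 30 31 16
f 4 16 14
f 16 5 15
f 14 15 3
f 16 15 14
f 4 14 21
f 14 3 20
f 21 20 7
f 14 20 21
f 4 21 26
f 21 7 27
f 26 27 9
f 21 27 26
f 4 26 30
f 26 9 33
f 30 33 10
f 26 33 30
f 5 31 19
f 31 10 32
f 19 32 6
f 31 32 19
f 3 15 39
f 15 5 40
f 39 40 12
f 15 40 39
f 7 20 36
f 20 3 35
f 36 35 11
f 20 35 36
f 9 27 28
f 27 7 24
f 28 24 8
f 27 24 28
f 10 33 29
f 33 9 25
f 29 25 2
f 33 25 29
f 44 43 46
f 44 46 45
f 46 43 47
f 46 47 45
f 47 43 48
f 47 48 45
f 48 43 49
f 48 49 45
f 49 43 50
f 49 50 45
f 50 43 51
f 50 51 45
f 51 43 52
f 51 52 45
f 52 43 44
f 52 44 45
f 54 53 57
f 54 57 55
f 55 57 58
f 55 58 56
f 57 53 59
f 57 59 58
f 58 59 60
f 58 60 56
f 59 53 61
f 59 61 60
f 60 61 62
f 60 62 56
f 61 53 63
f 61 63 62
f 62 63 64
f 62 64 56
f 63 53 65
f 63 65 64
f 64 65 66
f 64 66 56
f 65 53 67
f 65 67 66
f 66 67 68
f 66 68 56
f 67 53 69
f 67 69 68
f 68 69 70
f 68 70 56
f 69 53 71
f 69 71 70
f 70 71 72
f 70 72 56
f 71 53 54
f 71 54 72
f 72 54 55
f 72 55 56



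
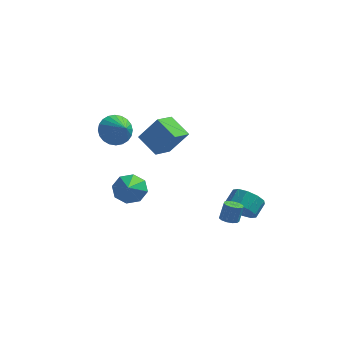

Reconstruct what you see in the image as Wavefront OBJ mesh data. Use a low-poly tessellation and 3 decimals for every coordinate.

v -0.915 -0.664 2.303
v -2.068 0.002 3.056
v -0.493 0.537 1.885
v -1.646 1.204 2.639
v 0.106 -0.524 3.741
v -1.047 0.143 4.495
v 0.528 0.678 3.324
v -0.625 1.344 4.077
v 2.898 2.64 -3.554
v 3.507 2.089 -3.002
v 3.771 2.968 -2.414
v 3.162 3.52 -2.966
v 3.827 2.309 -3.475
v 4.091 3.188 -2.887
v 3.792 2.655 -3.978
v 4.057 3.534 -3.39
v 3.416 2.996 -4.319
v 3.68 3.875 -3.731
v 2.841 3.201 -4.368
v 3.106 4.081 -3.78
v 2.289 3.192 -4.106
v 2.553 4.071 -3.518
v 1.969 2.972 -3.633
v 2.233 3.851 -3.045
v 2.003 2.626 -3.13
v 2.268 3.505 -2.542
v 2.38 2.285 -2.789
v 2.644 3.164 -2.201
v 2.954 2.079 -2.74
v 3.219 2.959 -2.152
v -2.828 0.828 -1.7
v -2.155 0.502 -2.349
v -2.472 -0.628 -0.6
v -1.856 0.967 -1.831
v -2.126 1.35 -1.236
v -2.807 1.428 -0.913
v -3.5 1.155 -1.051
v -3.799 0.69 -1.57
v -3.529 0.306 -2.165
v -2.848 0.228 -2.488
v -4.137 2.468 1.785
v -3.438 2.514 1.017
v -3.263 1.672 2.535
v -3.333 2.837 1.239
v -3.351 3.104 1.544
v -3.488 3.275 1.886
v -3.724 3.322 2.212
v -4.024 3.24 2.473
v -4.34 3.04 2.63
v -4.626 2.753 2.658
v -4.837 2.423 2.554
v -4.941 2.099 2.332
v -4.924 1.832 2.027
v -4.786 1.662 1.685
v -4.55 1.614 1.359
v -4.251 1.697 1.097
v -3.934 1.897 0.941
v -3.649 2.184 0.913
v 3.062 -0.511 -2.149
v 3.473 -0.183 -2.311
v 3.648 0.099 -1.294
v 3.238 -0.229 -1.131
v 3.216 -0.01 -2.314
v 3.392 0.273 -1.297
v 2.91 0.004 -2.265
v 3.086 0.287 -1.248
v 2.653 -0.145 -2.179
v 2.828 0.137 -1.162
v 2.525 -0.411 -2.084
v 2.701 -0.129 -1.067
v 2.568 -0.709 -2.008
v 2.744 -0.426 -0.991
v 2.768 -0.943 -1.978
v 2.944 -0.661 -0.961
v 3.061 -1.041 -2.001
v 3.237 -0.759 -0.984
v 3.355 -0.971 -2.071
v 3.53 -0.688 -1.054
v 3.555 -0.754 -2.166
v 3.731 -0.472 -1.149
v 3.599 -0.461 -2.255
v 3.775 -0.178 -1.238
f 2 4 1
f 5 2 1
f 1 4 3
f 3 5 1
f 2 8 4
f 6 2 5
f 6 8 2
f 4 8 3
f 7 5 3
f 3 8 7
f 7 6 5
f 8 6 7
f 10 9 13
f 10 13 11
f 11 13 14
f 11 14 12
f 13 9 15
f 13 15 14
f 14 15 16
f 14 16 12
f 15 9 17
f 15 17 16
f 16 17 18
f 16 18 12
f 17 9 19
f 17 19 18
f 18 19 20
f 18 20 12
f 19 9 21
f 19 21 20
f 20 21 22
f 20 22 12
f 21 9 23
f 21 23 22
f 22 23 24
f 22 24 12
f 23 9 25
f 23 25 24
f 24 25 26
f 24 26 12
f 25 9 27
f 25 27 26
f 26 27 28
f 26 28 12
f 27 9 29
f 27 29 28
f 28 29 30
f 28 30 12
f 29 9 10
f 29 10 30
f 30 10 11
f 30 11 12
f 32 31 34
f 32 34 33
f 34 31 35
f 34 35 33
f 35 31 36
f 35 36 33
f 36 31 37
f 36 37 33
f 37 31 38
f 37 38 33
f 38 31 39
f 38 39 33
f 39 31 40
f 39 40 33
f 40 31 32
f 40 32 33
f 42 41 44
f 42 44 43
f 44 41 45
f 44 45 43
f 45 41 46
f 45 46 43
f 46 41 47
f 46 47 43
f 47 41 48
f 47 48 43
f 48 41 49
f 48 49 43
f 49 41 50
f 49 50 43
f 50 41 51
f 50 51 43
f 51 41 52
f 51 52 43
f 52 41 53
f 52 53 43
f 53 41 54
f 53 54 43
f 54 41 55
f 54 55 43
f 55 41 56
f 55 56 43
f 56 41 57
f 56 57 43
f 57 41 58
f 57 58 43
f 58 41 42
f 58 42 43
f 60 59 63
f 60 63 61
f 61 63 64
f 61 64 62
f 63 59 65
f 63 65 64
f 64 65 66
f 64 66 62
f 65 59 67
f 65 67 66
f 66 67 68
f 66 68 62
f 67 59 69
f 67 69 68
f 68 69 70
f 68 70 62
f 69 59 71
f 69 71 70
f 70 71 72
f 70 72 62
f 71 59 73
f 71 73 72
f 72 73 74
f 72 74 62
f 73 59 75
f 73 75 74
f 74 75 76
f 74 76 62
f 75 59 77
f 75 77 76
f 76 77 78
f 76 78 62
f 77 59 79
f 77 79 78
f 78 79 80
f 78 80 62
f 79 59 81
f 79 81 80
f 80 81 82
f 80 82 62
f 81 59 60
f 81 60 82
f 82 60 61
f 82 61 62



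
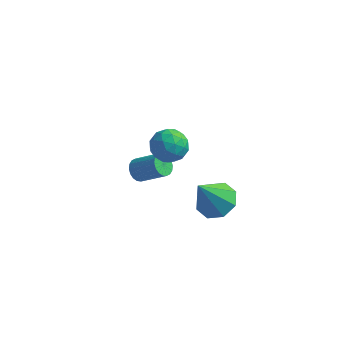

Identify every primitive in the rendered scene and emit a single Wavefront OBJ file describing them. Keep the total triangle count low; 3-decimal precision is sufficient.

v -1.736 -0.143 1.499
v -1.167 0.19 0.994
v -0.893 -1.15 1.786
v -0.324 -0.817 1.281
v -0.521 -0.437 1.993
v -1.042 0.186 1.816
v -1.018 -1.146 0.964
v -1.539 -0.523 0.787
v -0.723 -0.43 0.664
v -0.416 0.008 1.299
v -1.644 -0.968 1.481
v -1.337 -0.53 2.116
v -1.525 0.112 1.221
v -0.535 -1.072 1.559
v -0.651 -0.848 1.977
v -0.316 -0.653 1.68
v -1.452 0.109 1.704
v -1.117 0.305 1.407
v -0.738 -0.063 1.994
v -0.943 -1.265 1.373
v -0.608 -1.069 1.076
v -1.744 -0.307 1.1
v -1.409 -0.112 0.803
v -1.322 -0.897 0.786
v -0.93 -0.057 0.731
v -0.434 -0.648 0.899
v -0.842 -0.842 0.713
v -1.148 -0.476 0.609
v -0.749 0.201 1.104
v -0.254 -0.391 1.273
v -0.37 -0.168 1.691
v -0.676 0.198 1.587
v -0.488 -0.163 0.91
v -1.806 -0.569 1.507
v -1.311 -1.161 1.676
v -1.384 -1.158 1.193
v -1.69 -0.792 1.089
v -1.626 -0.312 1.881
v -1.13 -0.903 2.049
v -0.912 -0.484 2.171
v -1.218 -0.118 2.067
v -1.572 -0.797 1.87
v 0.232 1.685 -4.14
v 0.803 0.96 -4.316
v -0.292 0.855 -2.42
v 1.133 1.49 -3.96
v 0.936 2.134 -3.709
v 0.326 2.516 -3.71
v -0.339 2.411 -3.963
v -0.67 1.881 -4.32
v -0.472 1.236 -4.571
v 0.138 0.855 -4.57
v -3.095 1.414 -2.941
v -2.77 1.289 -3.38
v -1.641 1.262 -2.538
v -1.965 1.386 -2.099
v -2.767 1.538 -3.378
v -1.637 1.511 -2.535
v -2.828 1.763 -3.288
v -1.698 1.735 -2.446
v -2.942 1.918 -3.131
v -1.812 1.891 -2.288
v -3.086 1.973 -2.935
v -1.956 1.946 -2.092
v -3.232 1.918 -2.741
v -2.102 1.891 -1.898
v -3.351 1.763 -2.587
v -2.221 1.736 -1.744
v -3.419 1.538 -2.502
v -2.29 1.511 -1.66
v -3.423 1.289 -2.505
v -2.293 1.262 -1.662
v -3.362 1.065 -2.594
v -2.232 1.037 -1.752
v -3.248 0.909 -2.752
v -2.118 0.882 -1.909
v -3.104 0.854 -2.948
v -1.974 0.827 -2.105
v -2.958 0.909 -3.142
v -1.828 0.882 -2.299
v -2.839 1.064 -3.296
v -1.709 1.037 -2.453
f 1 38 17
f 38 12 41
f 17 41 6
f 38 41 17
f 1 17 13
f 17 6 18
f 13 18 2
f 17 18 13
f 1 13 22
f 13 2 23
f 22 23 8
f 13 23 22
f 1 22 34
f 22 8 37
f 34 37 11
f 22 37 34
f 1 34 38
f 34 11 42
f 38 42 12
f 34 42 38
f 2 18 29
f 18 6 32
f 29 32 10
f 18 32 29
f 6 41 19
f 41 12 40
f 19 40 5
f 41 40 19
f 12 42 39
f 42 11 35
f 39 35 3
f 42 35 39
f 11 37 36
f 37 8 24
f 36 24 7
f 37 24 36
f 8 23 28
f 23 2 25
f 28 25 9
f 23 25 28
f 4 30 16
f 30 10 31
f 16 31 5
f 30 31 16
f 4 16 14
f 16 5 15
f 14 15 3
f 16 15 14
f 4 14 21
f 14 3 20
f 21 20 7
f 14 20 21
f 4 21 26
f 21 7 27
f 26 27 9
f 21 27 26
f 4 26 30
f 26 9 33
f 30 33 10
f 26 33 30
f 5 31 19
f 31 10 32
f 19 32 6
f 31 32 19
f 3 15 39
f 15 5 40
f 39 40 12
f 15 40 39
f 7 20 36
f 20 3 35
f 36 35 11
f 20 35 36
f 9 27 28
f 27 7 24
f 28 24 8
f 27 24 28
f 10 33 29
f 33 9 25
f 29 25 2
f 33 25 29
f 44 43 46
f 44 46 45
f 46 43 47
f 46 47 45
f 47 43 48
f 47 48 45
f 48 43 49
f 48 49 45
f 49 43 50
f 49 50 45
f 50 43 51
f 50 51 45
f 51 43 52
f 51 52 45
f 52 43 44
f 52 44 45
f 54 53 57
f 54 57 55
f 55 57 58
f 55 58 56
f 57 53 59
f 57 59 58
f 58 59 60
f 58 60 56
f 59 53 61
f 59 61 60
f 60 61 62
f 60 62 56
f 61 53 63
f 61 63 62
f 62 63 64
f 62 64 56
f 63 53 65
f 63 65 64
f 64 65 66
f 64 66 56
f 65 53 67
f 65 67 66
f 66 67 68
f 66 68 56
f 67 53 69
f 67 69 68
f 68 69 70
f 68 70 56
f 69 53 71
f 69 71 70
f 70 71 72
f 70 72 56
f 71 53 73
f 71 73 72
f 72 73 74
f 72 74 56
f 73 53 75
f 73 75 74
f 74 75 76
f 74 76 56
f 75 53 77
f 75 77 76
f 76 77 78
f 76 78 56
f 77 53 79
f 77 79 78
f 78 79 80
f 78 80 56
f 79 53 81
f 79 81 80
f 80 81 82
f 80 82 56
f 81 53 54
f 81 54 82
f 82 54 55
f 82 55 56



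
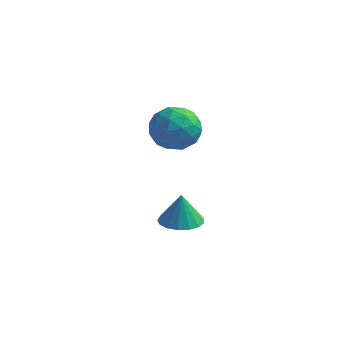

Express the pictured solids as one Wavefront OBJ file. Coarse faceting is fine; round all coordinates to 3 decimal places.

v -1.54 2.813 1.318
v -0.956 3.171 0.412
v -0.684 1.189 1.228
v -0.1 1.547 0.322
v 0.106 1.997 1.345
v -0.423 3 1.4
v -1.217 1.36 0.24
v -1.746 2.363 0.295
v -0.756 2.273 -0.254
v 0.061 2.666 0.429
v -1.701 1.694 1.211
v -0.884 2.087 1.894
v -1.323 3.134 0.873
v -0.317 1.226 0.767
v -0.196 1.49 1.368
v 0.148 1.7 0.836
v -1.01 3.034 1.454
v -0.667 3.244 0.921
v -0.043 2.554 1.47
v -0.973 1.116 0.719
v -0.63 1.326 0.186
v -1.788 2.66 0.804
v -1.444 2.87 0.272
v -1.597 1.806 0.17
v -0.862 2.817 -0.051
v -0.359 1.863 -0.104
v -1.016 1.753 -0.152
v -1.327 2.342 -0.12
v -0.382 3.048 0.35
v 0.121 2.094 0.298
v 0.242 2.358 0.899
v -0.069 2.948 0.931
v -0.264 2.521 -0.041
v -1.761 2.266 1.342
v -1.258 1.312 1.29
v -1.571 1.412 0.709
v -1.882 2.002 0.741
v -1.281 2.497 1.744
v -0.778 1.543 1.691
v -0.313 2.018 1.76
v -0.624 2.607 1.792
v -1.376 1.839 1.681
v -0.637 2.336 -4.652
v 0.295 2.515 -4.638
v -0.683 2.464 -3.208
v 0.106 2.926 -4.681
v -0.253 3.202 -4.717
v -0.701 3.28 -4.738
v -1.134 3.141 -4.739
v -1.453 2.818 -4.72
v -1.586 2.384 -4.686
v -1.501 1.939 -4.644
v -1.218 1.585 -4.603
v -0.802 1.403 -4.574
v -0.349 1.435 -4.563
v 0.039 1.673 -4.572
v 0.271 2.063 -4.599
f 1 38 17
f 38 12 41
f 17 41 6
f 38 41 17
f 1 17 13
f 17 6 18
f 13 18 2
f 17 18 13
f 1 13 22
f 13 2 23
f 22 23 8
f 13 23 22
f 1 22 34
f 22 8 37
f 34 37 11
f 22 37 34
f 1 34 38
f 34 11 42
f 38 42 12
f 34 42 38
f 2 18 29
f 18 6 32
f 29 32 10
f 18 32 29
f 6 41 19
f 41 12 40
f 19 40 5
f 41 40 19
f 12 42 39
f 42 11 35
f 39 35 3
f 42 35 39
f 11 37 36
f 37 8 24
f 36 24 7
f 37 24 36
f 8 23 28
f 23 2 25
f 28 25 9
f 23 25 28
f 4 30 16
f 30 10 31
f 16 31 5
f 30 31 16
f 4 16 14
f 16 5 15
f 14 15 3
f 16 15 14
f 4 14 21
f 14 3 20
f 21 20 7
f 14 20 21
f 4 21 26
f 21 7 27
f 26 27 9
f 21 27 26
f 4 26 30
f 26 9 33
f 30 33 10
f 26 33 30
f 5 31 19
f 31 10 32
f 19 32 6
f 31 32 19
f 3 15 39
f 15 5 40
f 39 40 12
f 15 40 39
f 7 20 36
f 20 3 35
f 36 35 11
f 20 35 36
f 9 27 28
f 27 7 24
f 28 24 8
f 27 24 28
f 10 33 29
f 33 9 25
f 29 25 2
f 33 25 29
f 44 43 46
f 44 46 45
f 46 43 47
f 46 47 45
f 47 43 48
f 47 48 45
f 48 43 49
f 48 49 45
f 49 43 50
f 49 50 45
f 50 43 51
f 50 51 45
f 51 43 52
f 51 52 45
f 52 43 53
f 52 53 45
f 53 43 54
f 53 54 45
f 54 43 55
f 54 55 45
f 55 43 56
f 55 56 45
f 56 43 57
f 56 57 45
f 57 43 44
f 57 44 45



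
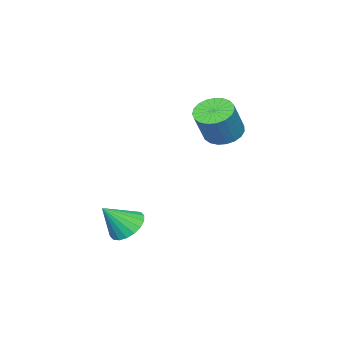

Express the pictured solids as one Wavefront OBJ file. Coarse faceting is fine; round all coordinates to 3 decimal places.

v -0.482 2.933 2.324
v 0.027 3.364 2.004
v 0.772 3.398 3.236
v 0.262 2.967 3.556
v -0.17 3.571 2.117
v 0.575 3.605 3.35
v -0.421 3.668 2.266
v 0.323 3.702 3.499
v -0.683 3.638 2.425
v 0.062 3.672 3.657
v -0.91 3.486 2.567
v -0.165 3.52 3.799
v -1.063 3.238 2.666
v -0.319 3.273 3.898
v -1.116 2.938 2.706
v -0.371 2.972 3.939
v -1.059 2.636 2.681
v -0.314 2.671 3.913
v -0.902 2.386 2.593
v -0.158 2.421 3.825
v -0.673 2.231 2.459
v 0.071 2.265 3.691
v -0.411 2.197 2.302
v 0.333 2.231 3.534
v -0.161 2.29 2.148
v 0.583 2.324 3.38
v 0.033 2.494 2.025
v 0.778 2.529 3.257
v 0.138 2.774 1.953
v 0.883 2.809 3.186
v 0.136 3.082 1.946
v 0.881 3.116 3.178
v 3.046 1.311 -1.247
v 3.49 1.915 -1.267
v 3.774 0.809 -0.253
v 3.253 2.004 -1.049
v 2.976 1.956 -0.87
v 2.712 1.779 -0.765
v 2.515 1.511 -0.756
v 2.422 1.202 -0.844
v 2.453 0.915 -1.012
v 2.602 0.707 -1.226
v 2.838 0.618 -1.445
v 3.116 0.666 -1.624
v 3.38 0.842 -1.728
v 3.577 1.111 -1.737
v 3.67 1.42 -1.649
v 3.638 1.707 -1.481
f 2 1 5
f 2 5 3
f 3 5 6
f 3 6 4
f 5 1 7
f 5 7 6
f 6 7 8
f 6 8 4
f 7 1 9
f 7 9 8
f 8 9 10
f 8 10 4
f 9 1 11
f 9 11 10
f 10 11 12
f 10 12 4
f 11 1 13
f 11 13 12
f 12 13 14
f 12 14 4
f 13 1 15
f 13 15 14
f 14 15 16
f 14 16 4
f 15 1 17
f 15 17 16
f 16 17 18
f 16 18 4
f 17 1 19
f 17 19 18
f 18 19 20
f 18 20 4
f 19 1 21
f 19 21 20
f 20 21 22
f 20 22 4
f 21 1 23
f 21 23 22
f 22 23 24
f 22 24 4
f 23 1 25
f 23 25 24
f 24 25 26
f 24 26 4
f 25 1 27
f 25 27 26
f 26 27 28
f 26 28 4
f 27 1 29
f 27 29 28
f 28 29 30
f 28 30 4
f 29 1 31
f 29 31 30
f 30 31 32
f 30 32 4
f 31 1 2
f 31 2 32
f 32 2 3
f 32 3 4
f 34 33 36
f 34 36 35
f 36 33 37
f 36 37 35
f 37 33 38
f 37 38 35
f 38 33 39
f 38 39 35
f 39 33 40
f 39 40 35
f 40 33 41
f 40 41 35
f 41 33 42
f 41 42 35
f 42 33 43
f 42 43 35
f 43 33 44
f 43 44 35
f 44 33 45
f 44 45 35
f 45 33 46
f 45 46 35
f 46 33 47
f 46 47 35
f 47 33 48
f 47 48 35
f 48 33 34
f 48 34 35



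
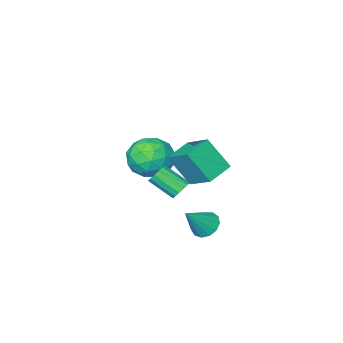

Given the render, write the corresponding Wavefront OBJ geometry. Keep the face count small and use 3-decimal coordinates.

v -2.144 3.807 -3.301
v -1.675 3.382 -3.704
v -0.996 3.913 -2.079
v -1.596 3.783 -3.813
v -1.691 4.191 -3.76
v -1.929 4.477 -3.561
v -2.236 4.551 -3.279
v -2.513 4.389 -3.005
v -2.673 4.042 -2.825
v -2.665 3.62 -2.796
v -2.492 3.258 -2.927
v -2.207 3.07 -3.178
v -1.903 3.116 -3.467
v -2.512 1.31 -2.538
v -2.131 1.722 -2.328
v -1.467 0.683 -1.491
v -1.848 0.27 -1.702
v -2.371 1.727 -2.131
v -1.707 0.688 -1.295
v -2.649 1.62 -2.044
v -1.985 0.581 -1.207
v -2.89 1.43 -2.088
v -2.227 0.391 -1.252
v -3.03 1.207 -2.254
v -2.367 0.168 -1.417
v -3.031 1.012 -2.495
v -2.368 -0.027 -1.659
v -2.893 0.897 -2.749
v -2.229 -0.142 -1.912
v -2.653 0.892 -2.945
v -1.989 -0.147 -2.109
v -2.375 0.999 -3.033
v -1.711 -0.04 -2.196
v -2.133 1.189 -2.988
v -1.47 0.15 -2.152
v -1.993 1.412 -2.823
v -1.33 0.373 -1.986
v -1.992 1.607 -2.581
v -1.329 0.568 -1.745
v -3.45 -0.997 -2.007
v -2.868 -0.007 -1.567
v -1.892 -2.133 -1.513
v -1.31 -1.143 -1.073
v -2.301 -1.583 -0.491
v -3.264 -0.881 -0.797
v -1.496 -1.259 -2.283
v -2.459 -0.557 -2.589
v -1.66 -0.169 -1.738
v -2.157 -0.369 -0.63
v -2.603 -1.771 -2.45
v -3.1 -1.971 -1.342
v -3.296 -0.402 -1.83
v -1.464 -1.738 -1.25
v -2.047 -1.996 -0.908
v -1.704 -1.414 -0.649
v -3.528 -0.916 -1.378
v -3.186 -0.334 -1.119
v -2.853 -1.26 -0.487
v -1.574 -1.806 -1.961
v -1.232 -1.224 -1.702
v -3.056 -0.726 -2.431
v -2.713 -0.144 -2.172
v -1.907 -0.88 -2.593
v -2.244 0.085 -1.672
v -1.328 -0.583 -1.382
v -1.438 -0.652 -2.093
v -2.004 -0.239 -2.272
v -2.536 -0.033 -1.021
v -1.62 -0.701 -0.731
v -2.202 -0.959 -0.389
v -2.768 -0.547 -0.568
v -1.826 -0.128 -1.121
v -3.14 -1.439 -2.349
v -2.224 -2.107 -2.059
v -1.992 -1.593 -2.512
v -2.558 -1.181 -2.691
v -3.432 -1.557 -1.698
v -2.516 -2.225 -1.408
v -2.756 -1.901 -0.808
v -3.322 -1.488 -0.987
v -2.934 -2.012 -1.959
v -2.552 3.553 0.036
v -2.671 4.933 0.895
v -1.281 3.884 -0.319
v -1.4 5.264 0.54
v -1.92 2.696 1.5
v -2.039 4.076 2.359
v -0.649 3.027 1.145
v -0.768 4.407 2.004
f 2 1 4
f 2 4 3
f 4 1 5
f 4 5 3
f 5 1 6
f 5 6 3
f 6 1 7
f 6 7 3
f 7 1 8
f 7 8 3
f 8 1 9
f 8 9 3
f 9 1 10
f 9 10 3
f 10 1 11
f 10 11 3
f 11 1 12
f 11 12 3
f 12 1 13
f 12 13 3
f 13 1 2
f 13 2 3
f 15 14 18
f 15 18 16
f 16 18 19
f 16 19 17
f 18 14 20
f 18 20 19
f 19 20 21
f 19 21 17
f 20 14 22
f 20 22 21
f 21 22 23
f 21 23 17
f 22 14 24
f 22 24 23
f 23 24 25
f 23 25 17
f 24 14 26
f 24 26 25
f 25 26 27
f 25 27 17
f 26 14 28
f 26 28 27
f 27 28 29
f 27 29 17
f 28 14 30
f 28 30 29
f 29 30 31
f 29 31 17
f 30 14 32
f 30 32 31
f 31 32 33
f 31 33 17
f 32 14 34
f 32 34 33
f 33 34 35
f 33 35 17
f 34 14 36
f 34 36 35
f 35 36 37
f 35 37 17
f 36 14 38
f 36 38 37
f 37 38 39
f 37 39 17
f 38 14 15
f 38 15 39
f 39 15 16
f 39 16 17
f 40 77 56
f 77 51 80
f 56 80 45
f 77 80 56
f 40 56 52
f 56 45 57
f 52 57 41
f 56 57 52
f 40 52 61
f 52 41 62
f 61 62 47
f 52 62 61
f 40 61 73
f 61 47 76
f 73 76 50
f 61 76 73
f 40 73 77
f 73 50 81
f 77 81 51
f 73 81 77
f 41 57 68
f 57 45 71
f 68 71 49
f 57 71 68
f 45 80 58
f 80 51 79
f 58 79 44
f 80 79 58
f 51 81 78
f 81 50 74
f 78 74 42
f 81 74 78
f 50 76 75
f 76 47 63
f 75 63 46
f 76 63 75
f 47 62 67
f 62 41 64
f 67 64 48
f 62 64 67
f 43 69 55
f 69 49 70
f 55 70 44
f 69 70 55
f 43 55 53
f 55 44 54
f 53 54 42
f 55 54 53
f 43 53 60
f 53 42 59
f 60 59 46
f 53 59 60
f 43 60 65
f 60 46 66
f 65 66 48
f 60 66 65
f 43 65 69
f 65 48 72
f 69 72 49
f 65 72 69
f 44 70 58
f 70 49 71
f 58 71 45
f 70 71 58
f 42 54 78
f 54 44 79
f 78 79 51
f 54 79 78
f 46 59 75
f 59 42 74
f 75 74 50
f 59 74 75
f 48 66 67
f 66 46 63
f 67 63 47
f 66 63 67
f 49 72 68
f 72 48 64
f 68 64 41
f 72 64 68
f 83 85 82
f 86 83 82
f 82 85 84
f 84 86 82
f 83 89 85
f 87 83 86
f 87 89 83
f 85 89 84
f 88 86 84
f 84 89 88
f 88 87 86
f 89 87 88



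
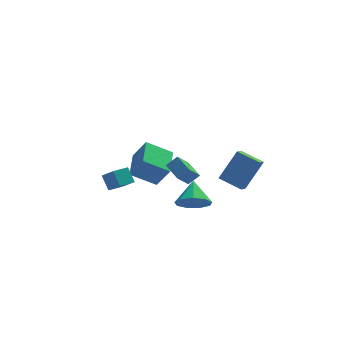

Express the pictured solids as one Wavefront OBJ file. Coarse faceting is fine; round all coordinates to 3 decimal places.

v 1.008 -1.726 1.786
v 0.358 -2.197 2.609
v 0.603 -0.619 2.099
v -0.047 -1.089 2.922
v 1.627 -1.651 2.318
v 0.977 -2.121 3.141
v 1.222 -0.543 2.631
v 0.572 -1.014 3.454
v -2.853 0.228 0.47
v -3.109 0.844 1.229
v -2.017 0.708 0.363
v -2.273 1.324 1.121
v -2.347 -0.484 1.219
v -2.603 0.132 1.977
v -1.511 -0.004 1.111
v -1.767 0.612 1.87
v 3.714 -3.037 1.998
v 3.364 -3.648 2.377
v 2.719 -2.208 2.413
v 2.368 -2.819 2.792
v 4.732 -2.621 3.608
v 4.381 -3.232 3.987
v 3.736 -1.792 4.023
v 3.386 -2.403 4.402
v 0.163 3.135 -1.362
v -1.282 3.352 -0.512
v 0.629 4.947 -1.033
v -0.815 5.164 -0.183
v 0.835 2.736 -0.117
v -0.609 2.953 0.733
v 1.302 4.548 0.212
v -0.143 4.765 1.062
v 1.341 -1.404 0.063
v 2.243 -1.275 -0.323
v 1.559 -0.196 0.977
v 1.786 -0.923 -0.679
v 1.121 -0.796 -0.687
v 0.559 -0.954 -0.344
v 0.362 -1.322 0.189
v 0.623 -1.728 0.664
v 1.22 -1.983 0.857
v 1.874 -1.966 0.679
v 2.277 -1.687 0.213
f 2 4 1
f 5 2 1
f 1 4 3
f 3 5 1
f 2 8 4
f 6 2 5
f 6 8 2
f 4 8 3
f 7 5 3
f 3 8 7
f 7 6 5
f 8 6 7
f 10 12 9
f 13 10 9
f 9 12 11
f 11 13 9
f 10 16 12
f 14 10 13
f 14 16 10
f 12 16 11
f 15 13 11
f 11 16 15
f 15 14 13
f 16 14 15
f 18 20 17
f 21 18 17
f 17 20 19
f 19 21 17
f 18 24 20
f 22 18 21
f 22 24 18
f 20 24 19
f 23 21 19
f 19 24 23
f 23 22 21
f 24 22 23
f 26 28 25
f 29 26 25
f 25 28 27
f 27 29 25
f 26 32 28
f 30 26 29
f 30 32 26
f 28 32 27
f 31 29 27
f 27 32 31
f 31 30 29
f 32 30 31
f 34 33 36
f 34 36 35
f 36 33 37
f 36 37 35
f 37 33 38
f 37 38 35
f 38 33 39
f 38 39 35
f 39 33 40
f 39 40 35
f 40 33 41
f 40 41 35
f 41 33 42
f 41 42 35
f 42 33 43
f 42 43 35
f 43 33 34
f 43 34 35



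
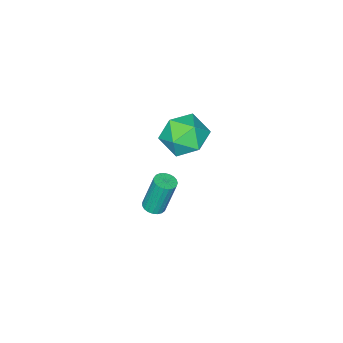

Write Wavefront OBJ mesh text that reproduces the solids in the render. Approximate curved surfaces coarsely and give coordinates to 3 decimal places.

v 2.46 -1.585 -4.693
v 2.923 -1.884 -4.548
v 2.563 -1.475 -2.561
v 2.1 -1.175 -2.707
v 3.012 -1.666 -4.577
v 2.652 -1.257 -2.59
v 3.005 -1.434 -4.625
v 2.646 -1.025 -2.639
v 2.905 -1.228 -4.686
v 2.545 -0.819 -2.699
v 2.727 -1.084 -4.748
v 2.367 -0.675 -2.761
v 2.503 -1.026 -4.8
v 2.144 -0.617 -2.814
v 2.272 -1.065 -4.834
v 1.912 -0.656 -2.848
v 2.073 -1.194 -4.844
v 1.713 -0.785 -2.857
v 1.941 -1.39 -4.827
v 1.581 -0.981 -2.841
v 1.899 -1.62 -4.788
v 1.539 -1.211 -2.801
v 1.954 -1.843 -4.732
v 1.594 -1.434 -2.745
v 2.096 -2.022 -4.669
v 1.736 -1.613 -2.682
v 2.301 -2.126 -4.611
v 1.941 -1.717 -2.624
v 2.534 -2.135 -4.567
v 2.174 -1.726 -2.58
v 2.754 -2.05 -4.544
v 2.394 -1.641 -2.558
v 1.245 0.801 1.845
v 2.117 0.656 2.701
v 2.143 -0.556 0.699
v 3.015 -0.701 1.555
v 1.868 -1.088 1.774
v 1.313 -0.249 2.482
v 2.947 0.349 0.918
v 2.392 1.188 1.626
v 3.169 0.376 2.128
v 2.502 -0.511 2.657
v 1.758 0.611 0.743
v 1.091 -0.276 1.272
f 2 1 5
f 2 5 3
f 3 5 6
f 3 6 4
f 5 1 7
f 5 7 6
f 6 7 8
f 6 8 4
f 7 1 9
f 7 9 8
f 8 9 10
f 8 10 4
f 9 1 11
f 9 11 10
f 10 11 12
f 10 12 4
f 11 1 13
f 11 13 12
f 12 13 14
f 12 14 4
f 13 1 15
f 13 15 14
f 14 15 16
f 14 16 4
f 15 1 17
f 15 17 16
f 16 17 18
f 16 18 4
f 17 1 19
f 17 19 18
f 18 19 20
f 18 20 4
f 19 1 21
f 19 21 20
f 20 21 22
f 20 22 4
f 21 1 23
f 21 23 22
f 22 23 24
f 22 24 4
f 23 1 25
f 23 25 24
f 24 25 26
f 24 26 4
f 25 1 27
f 25 27 26
f 26 27 28
f 26 28 4
f 27 1 29
f 27 29 28
f 28 29 30
f 28 30 4
f 29 1 31
f 29 31 30
f 30 31 32
f 30 32 4
f 31 1 2
f 31 2 32
f 32 2 3
f 32 3 4
f 33 44 38
f 33 38 34
f 33 34 40
f 33 40 43
f 33 43 44
f 34 38 42
f 38 44 37
f 44 43 35
f 43 40 39
f 40 34 41
f 36 42 37
f 36 37 35
f 36 35 39
f 36 39 41
f 36 41 42
f 37 42 38
f 35 37 44
f 39 35 43
f 41 39 40
f 42 41 34



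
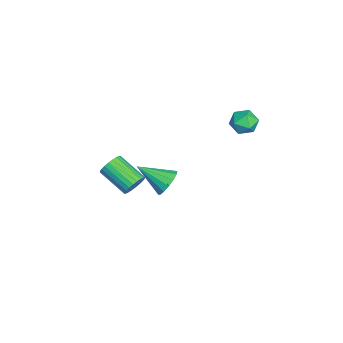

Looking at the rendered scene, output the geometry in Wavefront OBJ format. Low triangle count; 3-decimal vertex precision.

v -0.253 4.11 4.441
v 0.398 4.625 4.139
v 0.262 3.015 3.681
v 0.913 3.53 3.379
v 0.898 3.289 4.228
v 0.58 3.966 4.698
v 0.08 3.674 3.122
v -0.238 4.351 3.592
v 0.603 4.356 3.324
v 1.109 4.118 4.008
v -0.449 3.522 3.812
v 0.057 3.284 4.496
v -1.918 -2.224 -3.716
v -1.373 -2.28 -3.132
v -2.497 -3.732 -2.221
v -3.042 -3.676 -2.804
v -1.563 -2.06 -3.017
v -2.688 -3.512 -2.106
v -1.807 -1.866 -3.009
v -2.932 -3.318 -2.098
v -2.068 -1.726 -3.108
v -3.193 -3.178 -2.197
v -2.306 -1.662 -3.299
v -3.431 -3.114 -2.388
v -2.485 -1.683 -3.554
v -3.609 -3.135 -2.643
v -2.578 -1.787 -3.834
v -3.702 -3.239 -2.922
v -2.57 -1.957 -4.095
v -3.694 -3.409 -3.184
v -2.463 -2.168 -4.299
v -3.587 -3.62 -3.388
v -2.272 -2.388 -4.414
v -3.397 -3.84 -3.503
v -2.028 -2.582 -4.422
v -3.153 -4.034 -3.511
v -1.767 -2.722 -4.323
v -2.892 -4.174 -3.412
v -1.529 -2.786 -4.132
v -2.654 -4.238 -3.221
v -1.351 -2.765 -3.877
v -2.475 -4.217 -2.966
v -1.258 -2.661 -3.598
v -2.382 -4.113 -2.686
v -1.266 -2.491 -3.336
v -2.39 -3.943 -2.425
v 3.862 -0.122 1.692
v 4.347 0.19 2.383
v 3.498 -1.758 2.688
v 3.913 0.337 2.465
v 3.465 0.361 2.339
v 3.123 0.255 2.041
v 2.98 0.048 1.649
v 3.073 -0.204 1.268
v 3.377 -0.434 1.001
v 3.812 -0.581 0.92
v 4.26 -0.604 1.045
v 4.601 -0.499 1.343
v 4.745 -0.292 1.736
v 4.652 -0.04 2.116
f 1 12 6
f 1 6 2
f 1 2 8
f 1 8 11
f 1 11 12
f 2 6 10
f 6 12 5
f 12 11 3
f 11 8 7
f 8 2 9
f 4 10 5
f 4 5 3
f 4 3 7
f 4 7 9
f 4 9 10
f 5 10 6
f 3 5 12
f 7 3 11
f 9 7 8
f 10 9 2
f 14 13 17
f 14 17 15
f 15 17 18
f 15 18 16
f 17 13 19
f 17 19 18
f 18 19 20
f 18 20 16
f 19 13 21
f 19 21 20
f 20 21 22
f 20 22 16
f 21 13 23
f 21 23 22
f 22 23 24
f 22 24 16
f 23 13 25
f 23 25 24
f 24 25 26
f 24 26 16
f 25 13 27
f 25 27 26
f 26 27 28
f 26 28 16
f 27 13 29
f 27 29 28
f 28 29 30
f 28 30 16
f 29 13 31
f 29 31 30
f 30 31 32
f 30 32 16
f 31 13 33
f 31 33 32
f 32 33 34
f 32 34 16
f 33 13 35
f 33 35 34
f 34 35 36
f 34 36 16
f 35 13 37
f 35 37 36
f 36 37 38
f 36 38 16
f 37 13 39
f 37 39 38
f 38 39 40
f 38 40 16
f 39 13 41
f 39 41 40
f 40 41 42
f 40 42 16
f 41 13 43
f 41 43 42
f 42 43 44
f 42 44 16
f 43 13 45
f 43 45 44
f 44 45 46
f 44 46 16
f 45 13 14
f 45 14 46
f 46 14 15
f 46 15 16
f 48 47 50
f 48 50 49
f 50 47 51
f 50 51 49
f 51 47 52
f 51 52 49
f 52 47 53
f 52 53 49
f 53 47 54
f 53 54 49
f 54 47 55
f 54 55 49
f 55 47 56
f 55 56 49
f 56 47 57
f 56 57 49
f 57 47 58
f 57 58 49
f 58 47 59
f 58 59 49
f 59 47 60
f 59 60 49
f 60 47 48
f 60 48 49



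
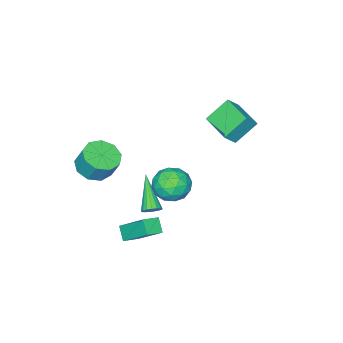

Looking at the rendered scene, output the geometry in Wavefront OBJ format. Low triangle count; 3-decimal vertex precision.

v 3.175 -1.9 1.258
v 4.069 -1.442 1.029
v 4.059 -0.841 2.193
v 3.165 -1.3 2.422
v 3.53 -1.04 0.817
v 3.52 -0.439 1.981
v 2.826 -1.04 0.811
v 2.816 -0.44 1.975
v 2.285 -1.443 1.015
v 2.275 -0.843 2.179
v 2.16 -2.06 1.332
v 2.15 -1.459 2.496
v 2.511 -2.602 1.614
v 2.501 -2.001 2.778
v 3.172 -2.816 1.73
v 3.162 -2.215 2.894
v 3.835 -2.601 1.625
v 3.825 -2 2.789
v 4.189 -2.058 1.348
v 4.179 -1.458 2.512
v 2.22 1.142 -1.053
v 2.461 1.392 -0.639
v 1.22 -0.222 0.353
v 2.24 1.522 -0.67
v 2.014 1.566 -0.789
v 1.836 1.512 -0.968
v 1.746 1.373 -1.167
v 1.764 1.182 -1.339
v 1.887 0.981 -1.446
v 2.087 0.817 -1.463
v 2.317 0.728 -1.386
v 2.525 0.734 -1.233
v 2.663 0.833 -1.038
v 2.7 1.003 -0.847
v 2.627 1.205 -0.703
v 3.118 3.83 3.55
v 3.794 3.932 2.765
v 2.306 2.628 2.695
v 2.982 2.73 1.91
v 3.295 2.325 2.816
v 3.796 3.068 3.345
v 2.304 3.492 2.115
v 2.805 4.235 2.644
v 3.291 3.723 1.878
v 3.903 3.002 2.312
v 2.197 3.558 3.148
v 2.809 2.837 3.582
v 3.527 3.987 3.233
v 2.573 2.573 2.227
v 2.757 2.335 2.76
v 3.154 2.395 2.299
v 3.528 3.479 3.574
v 3.926 3.539 3.112
v 3.632 2.594 3.142
v 2.174 3.021 2.348
v 2.572 3.081 1.886
v 2.946 4.165 3.161
v 3.343 4.225 2.7
v 2.468 3.966 2.318
v 3.629 3.924 2.25
v 3.152 3.217 1.747
v 2.753 3.665 1.868
v 3.048 4.102 2.179
v 3.989 3.5 2.505
v 3.512 2.793 2.002
v 3.695 2.555 2.535
v 3.99 2.992 2.846
v 3.693 3.377 1.984
v 2.588 3.767 3.458
v 2.111 3.06 2.955
v 2.11 3.568 2.614
v 2.405 4.005 2.925
v 2.948 3.343 3.713
v 2.471 2.636 3.21
v 3.052 2.458 3.281
v 3.347 2.895 3.592
v 2.407 3.183 3.476
v 2.871 0.592 -2.027
v 2.768 2.127 -0.658
v 3.197 1.169 -2.65
v 3.095 2.705 -1.28
v 3.765 0.395 -1.74
v 3.663 1.931 -0.37
v 4.092 0.973 -2.362
v 3.989 2.508 -0.993
v -4.207 1.136 3.345
v -3.505 1.011 4.087
v -3.665 2.87 3.125
v -2.963 2.745 3.868
v -3.117 0.655 2.232
v -2.415 0.53 2.975
v -2.575 2.389 2.013
v -1.873 2.264 2.755
f 2 1 5
f 2 5 3
f 3 5 6
f 3 6 4
f 5 1 7
f 5 7 6
f 6 7 8
f 6 8 4
f 7 1 9
f 7 9 8
f 8 9 10
f 8 10 4
f 9 1 11
f 9 11 10
f 10 11 12
f 10 12 4
f 11 1 13
f 11 13 12
f 12 13 14
f 12 14 4
f 13 1 15
f 13 15 14
f 14 15 16
f 14 16 4
f 15 1 17
f 15 17 16
f 16 17 18
f 16 18 4
f 17 1 19
f 17 19 18
f 18 19 20
f 18 20 4
f 19 1 2
f 19 2 20
f 20 2 3
f 20 3 4
f 22 21 24
f 22 24 23
f 24 21 25
f 24 25 23
f 25 21 26
f 25 26 23
f 26 21 27
f 26 27 23
f 27 21 28
f 27 28 23
f 28 21 29
f 28 29 23
f 29 21 30
f 29 30 23
f 30 21 31
f 30 31 23
f 31 21 32
f 31 32 23
f 32 21 33
f 32 33 23
f 33 21 34
f 33 34 23
f 34 21 35
f 34 35 23
f 35 21 22
f 35 22 23
f 36 73 52
f 73 47 76
f 52 76 41
f 73 76 52
f 36 52 48
f 52 41 53
f 48 53 37
f 52 53 48
f 36 48 57
f 48 37 58
f 57 58 43
f 48 58 57
f 36 57 69
f 57 43 72
f 69 72 46
f 57 72 69
f 36 69 73
f 69 46 77
f 73 77 47
f 69 77 73
f 37 53 64
f 53 41 67
f 64 67 45
f 53 67 64
f 41 76 54
f 76 47 75
f 54 75 40
f 76 75 54
f 47 77 74
f 77 46 70
f 74 70 38
f 77 70 74
f 46 72 71
f 72 43 59
f 71 59 42
f 72 59 71
f 43 58 63
f 58 37 60
f 63 60 44
f 58 60 63
f 39 65 51
f 65 45 66
f 51 66 40
f 65 66 51
f 39 51 49
f 51 40 50
f 49 50 38
f 51 50 49
f 39 49 56
f 49 38 55
f 56 55 42
f 49 55 56
f 39 56 61
f 56 42 62
f 61 62 44
f 56 62 61
f 39 61 65
f 61 44 68
f 65 68 45
f 61 68 65
f 40 66 54
f 66 45 67
f 54 67 41
f 66 67 54
f 38 50 74
f 50 40 75
f 74 75 47
f 50 75 74
f 42 55 71
f 55 38 70
f 71 70 46
f 55 70 71
f 44 62 63
f 62 42 59
f 63 59 43
f 62 59 63
f 45 68 64
f 68 44 60
f 64 60 37
f 68 60 64
f 79 81 78
f 82 79 78
f 78 81 80
f 80 82 78
f 79 85 81
f 83 79 82
f 83 85 79
f 81 85 80
f 84 82 80
f 80 85 84
f 84 83 82
f 85 83 84
f 87 89 86
f 90 87 86
f 86 89 88
f 88 90 86
f 87 93 89
f 91 87 90
f 91 93 87
f 89 93 88
f 92 90 88
f 88 93 92
f 92 91 90
f 93 91 92

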